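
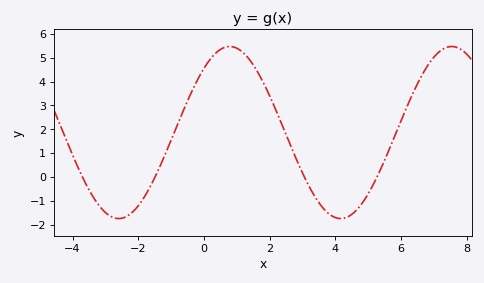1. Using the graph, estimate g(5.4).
0.389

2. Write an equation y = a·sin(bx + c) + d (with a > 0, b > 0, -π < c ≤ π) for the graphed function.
y = 3.61sin(0.93x + 0.842) + 1.86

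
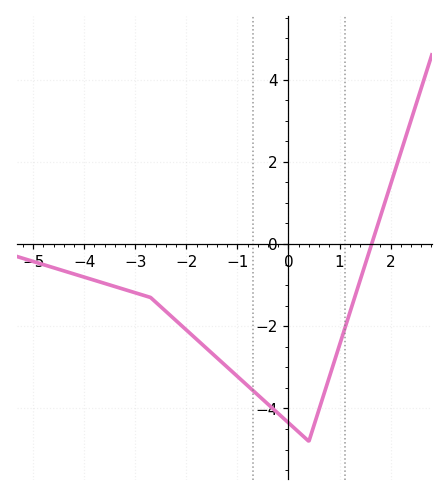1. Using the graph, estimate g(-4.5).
-0.614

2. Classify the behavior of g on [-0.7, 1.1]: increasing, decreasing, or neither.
neither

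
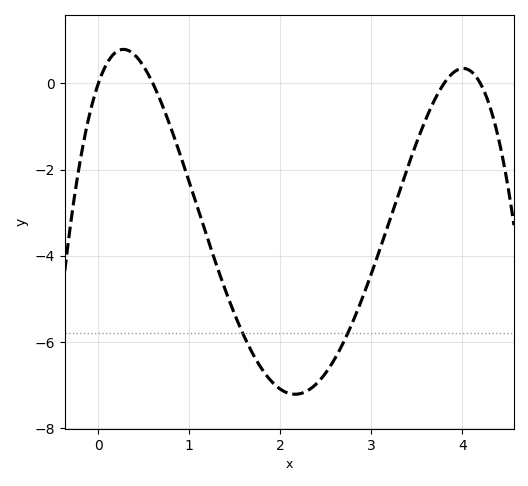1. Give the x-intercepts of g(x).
0, 0.6, 3.8, 4.2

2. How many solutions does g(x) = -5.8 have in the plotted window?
2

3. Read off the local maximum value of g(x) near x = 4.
0.349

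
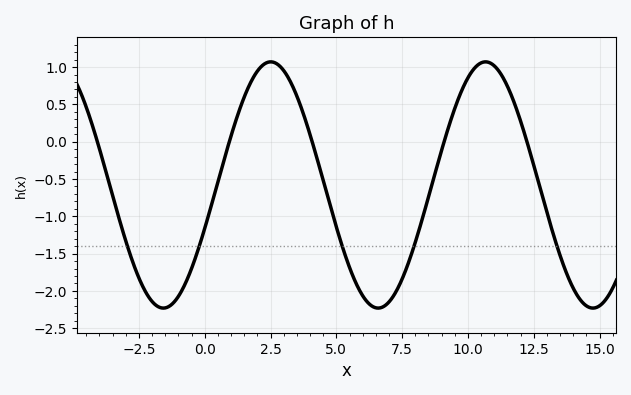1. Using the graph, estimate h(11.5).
0.75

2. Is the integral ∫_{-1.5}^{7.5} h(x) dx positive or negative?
negative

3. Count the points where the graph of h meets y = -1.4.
5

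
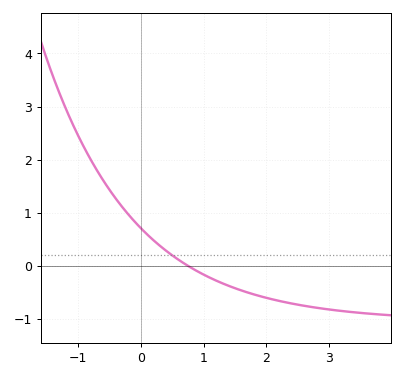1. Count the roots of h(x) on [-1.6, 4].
1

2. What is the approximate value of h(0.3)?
0.4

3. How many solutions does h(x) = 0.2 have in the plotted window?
1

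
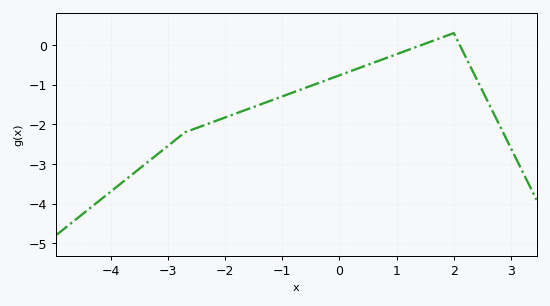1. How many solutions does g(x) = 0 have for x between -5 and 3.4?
2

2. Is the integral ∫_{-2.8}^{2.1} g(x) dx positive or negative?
negative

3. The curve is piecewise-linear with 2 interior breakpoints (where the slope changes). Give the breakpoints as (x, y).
(-2.7, -2.2); (2, 0.3)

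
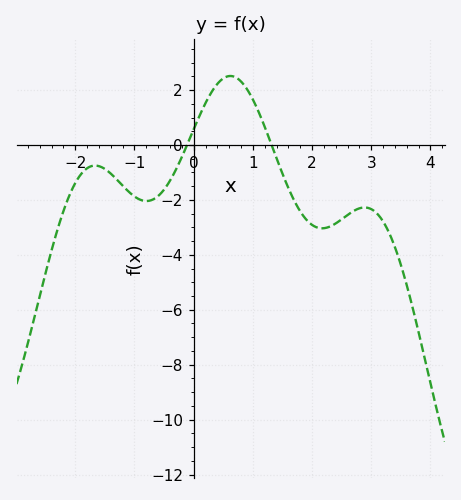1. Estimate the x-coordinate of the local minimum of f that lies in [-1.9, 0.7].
-0.797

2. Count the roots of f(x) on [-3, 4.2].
2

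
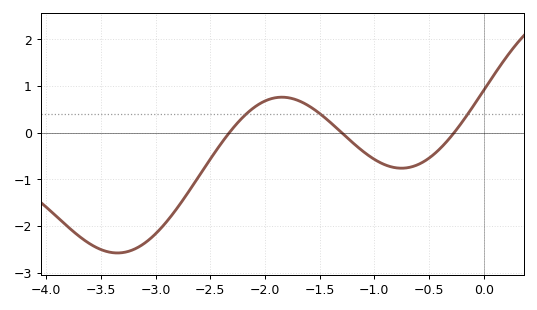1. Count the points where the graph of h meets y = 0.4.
3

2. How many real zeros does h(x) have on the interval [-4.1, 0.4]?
3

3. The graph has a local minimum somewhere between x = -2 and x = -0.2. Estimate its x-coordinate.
-0.8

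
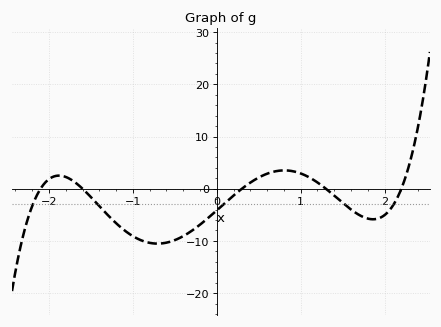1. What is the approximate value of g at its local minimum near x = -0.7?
-11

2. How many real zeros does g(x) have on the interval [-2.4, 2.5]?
5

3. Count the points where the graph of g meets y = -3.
5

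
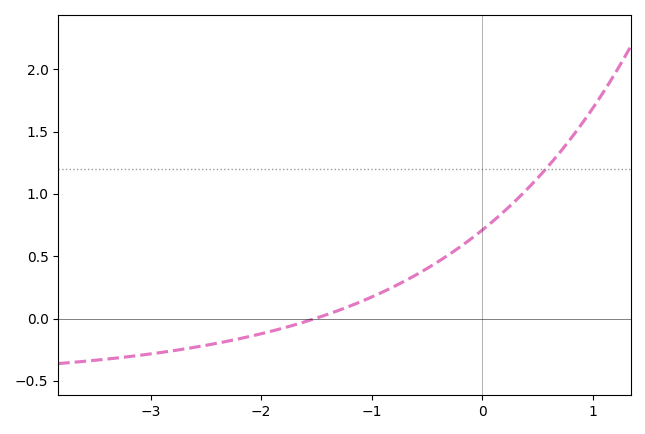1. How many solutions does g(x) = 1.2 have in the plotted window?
1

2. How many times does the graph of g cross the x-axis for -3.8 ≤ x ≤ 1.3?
1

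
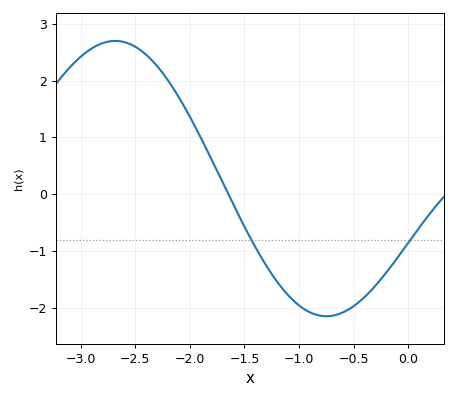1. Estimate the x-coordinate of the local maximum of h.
-2.68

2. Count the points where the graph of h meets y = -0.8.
2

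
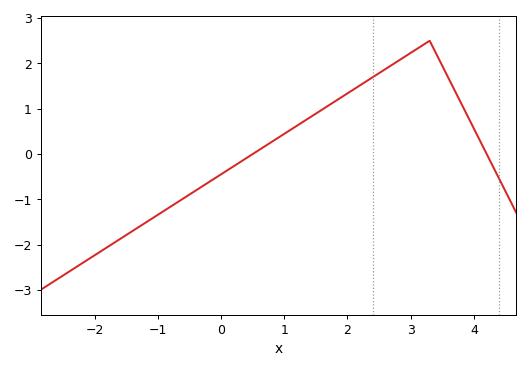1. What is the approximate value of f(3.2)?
2.41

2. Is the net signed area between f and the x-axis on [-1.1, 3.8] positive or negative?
positive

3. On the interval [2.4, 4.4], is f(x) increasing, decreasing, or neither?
neither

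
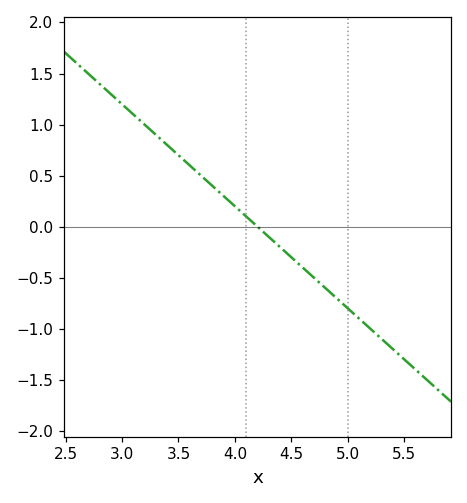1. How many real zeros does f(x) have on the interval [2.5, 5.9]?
1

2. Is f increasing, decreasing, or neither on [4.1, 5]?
decreasing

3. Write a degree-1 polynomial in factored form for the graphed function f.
y = -1(x - 4.2)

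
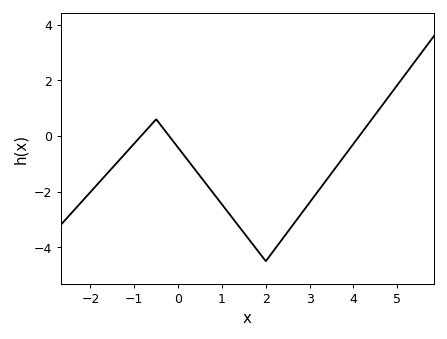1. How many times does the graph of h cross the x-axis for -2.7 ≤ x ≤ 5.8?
3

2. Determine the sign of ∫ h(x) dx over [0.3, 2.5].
negative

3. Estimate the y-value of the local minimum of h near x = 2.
-4.5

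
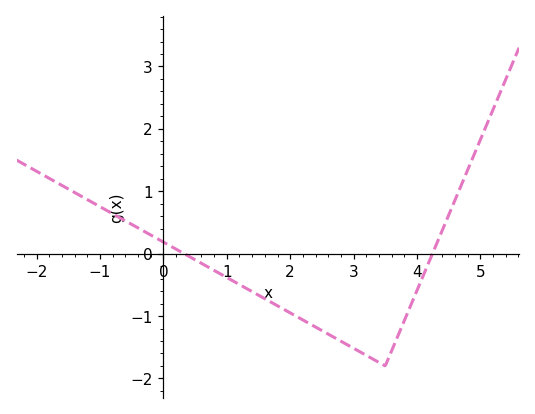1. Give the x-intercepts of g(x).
0.327, 4.24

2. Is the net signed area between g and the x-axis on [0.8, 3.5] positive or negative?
negative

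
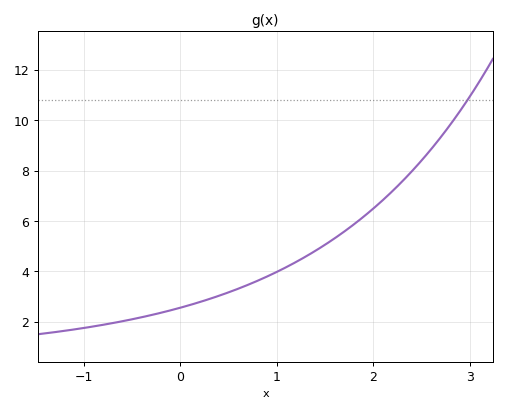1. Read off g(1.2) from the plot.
4.38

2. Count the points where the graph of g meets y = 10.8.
1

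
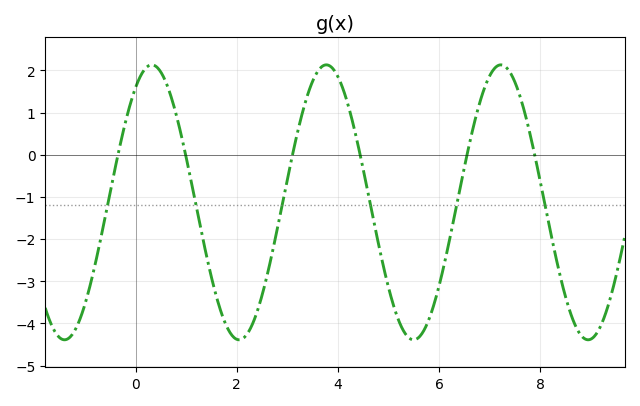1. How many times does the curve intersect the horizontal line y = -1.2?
6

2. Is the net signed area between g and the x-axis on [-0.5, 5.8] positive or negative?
negative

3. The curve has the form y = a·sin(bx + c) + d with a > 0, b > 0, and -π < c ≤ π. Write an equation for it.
y = 3.26sin(1.8x + 0.99) - 1.13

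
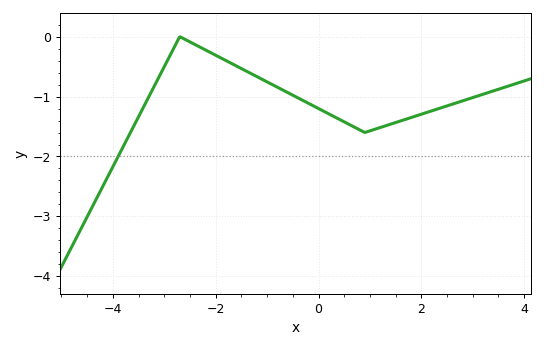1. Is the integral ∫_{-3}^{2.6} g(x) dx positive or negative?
negative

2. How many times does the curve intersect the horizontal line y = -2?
1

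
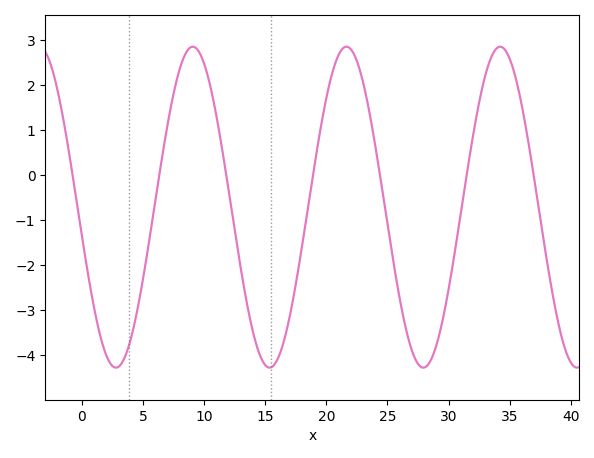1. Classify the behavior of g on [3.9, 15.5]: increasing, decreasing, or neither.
neither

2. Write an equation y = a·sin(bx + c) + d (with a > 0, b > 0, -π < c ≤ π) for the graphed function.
y = 3.56sin(0.5x - 3) - 0.71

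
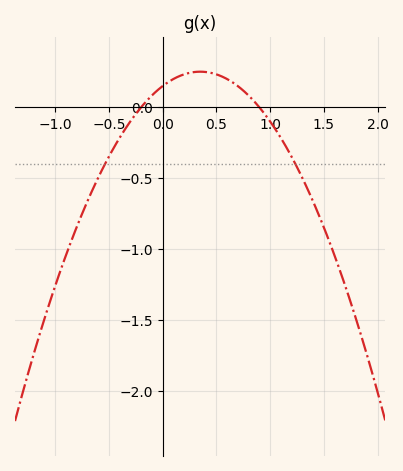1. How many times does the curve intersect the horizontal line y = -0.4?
2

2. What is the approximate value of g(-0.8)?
-0.847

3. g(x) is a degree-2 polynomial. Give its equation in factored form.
y = -0.83(x + 0.2)(x - 0.9)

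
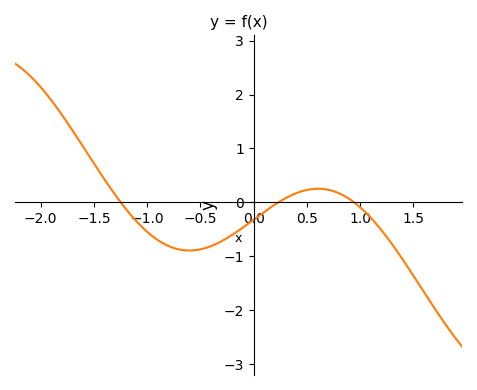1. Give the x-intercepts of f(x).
-1.2, 0.2, 0.9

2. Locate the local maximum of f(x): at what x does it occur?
0.6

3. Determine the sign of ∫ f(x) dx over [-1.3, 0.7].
negative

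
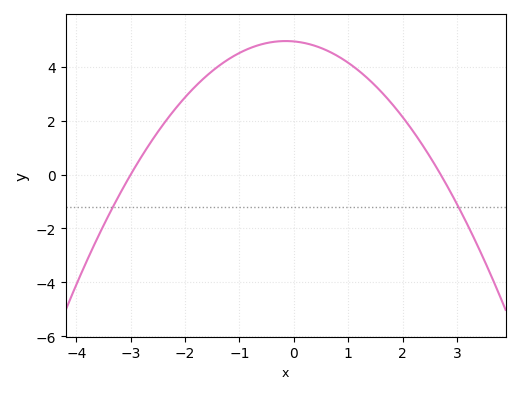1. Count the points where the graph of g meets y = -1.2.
2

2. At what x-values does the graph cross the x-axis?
-3, 2.7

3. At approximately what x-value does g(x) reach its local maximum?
-0.15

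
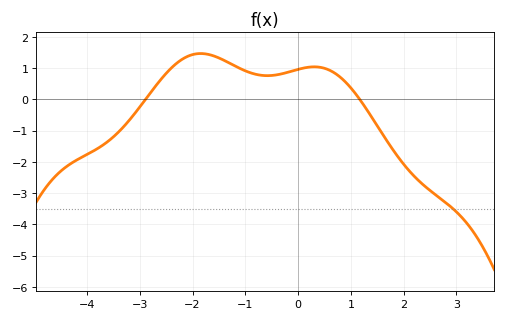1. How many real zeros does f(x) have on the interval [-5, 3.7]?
2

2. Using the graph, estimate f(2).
-2.1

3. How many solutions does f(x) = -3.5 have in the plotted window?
1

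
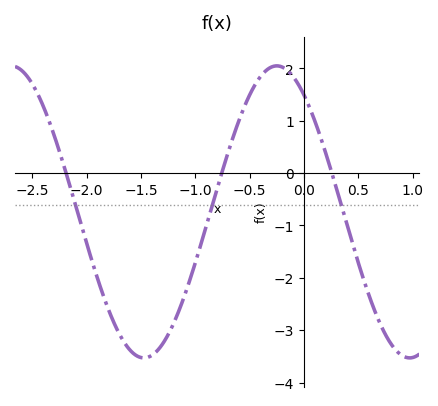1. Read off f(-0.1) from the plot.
1.85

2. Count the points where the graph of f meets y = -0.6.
3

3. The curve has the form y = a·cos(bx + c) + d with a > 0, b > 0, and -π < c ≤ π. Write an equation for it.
y = 2.79cos(2.57x + 0.642) - 0.74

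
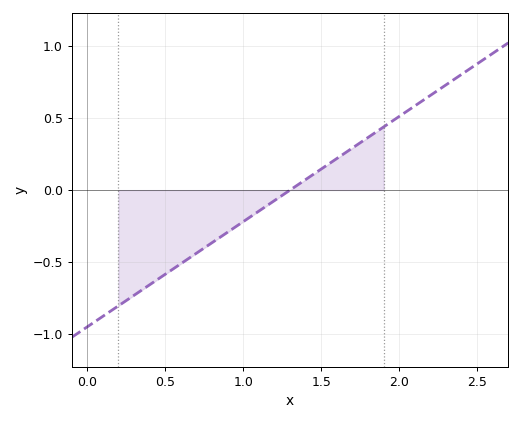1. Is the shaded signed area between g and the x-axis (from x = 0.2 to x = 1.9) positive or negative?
negative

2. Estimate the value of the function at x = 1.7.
0.292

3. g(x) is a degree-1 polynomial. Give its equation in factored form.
y = 0.73(x - 1.3)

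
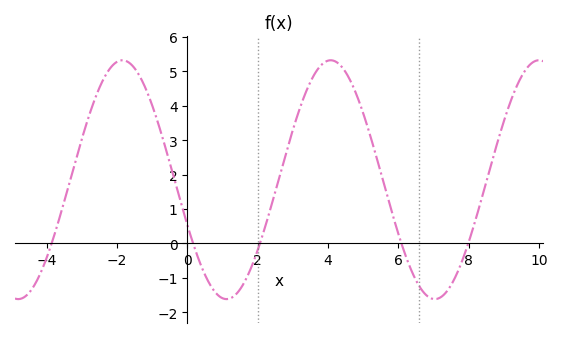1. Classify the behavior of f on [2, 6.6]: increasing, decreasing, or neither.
neither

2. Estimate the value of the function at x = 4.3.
5.2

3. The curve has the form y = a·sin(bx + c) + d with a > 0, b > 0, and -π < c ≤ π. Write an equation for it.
y = 3.47sin(1.1x - 2.8) + 1.85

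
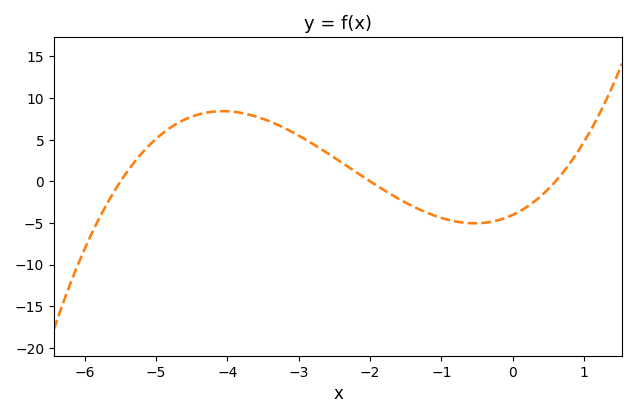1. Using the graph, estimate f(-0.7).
-4.95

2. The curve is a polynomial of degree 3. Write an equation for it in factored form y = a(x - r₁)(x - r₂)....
y = 0.61(x + 5.5)(x + 2)(x - 0.6)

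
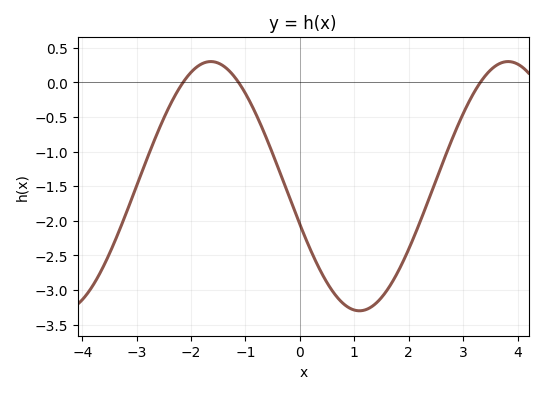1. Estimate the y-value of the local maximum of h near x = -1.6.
0.3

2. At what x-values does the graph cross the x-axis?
-2.15, -1.13, 3.32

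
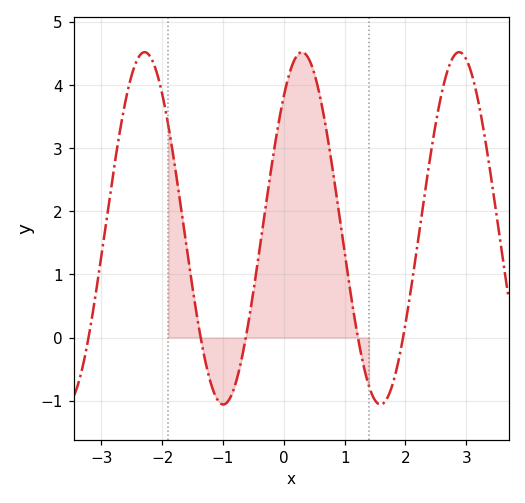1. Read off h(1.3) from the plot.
-0.4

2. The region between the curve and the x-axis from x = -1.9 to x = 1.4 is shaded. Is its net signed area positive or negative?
positive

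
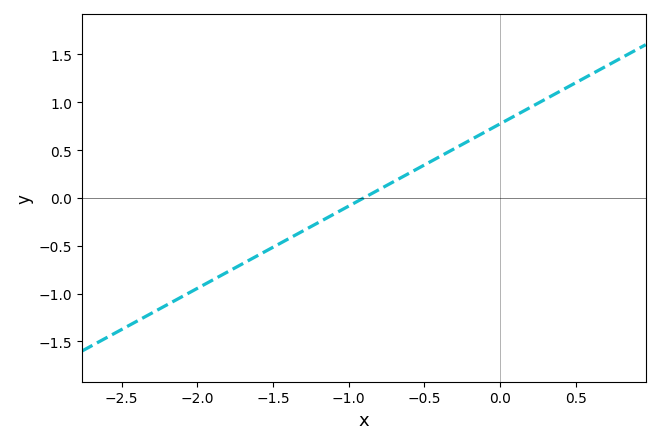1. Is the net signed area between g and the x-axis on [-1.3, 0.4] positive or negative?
positive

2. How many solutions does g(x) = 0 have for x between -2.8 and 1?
1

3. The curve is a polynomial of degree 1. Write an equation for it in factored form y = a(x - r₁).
y = 0.86(x + 0.9)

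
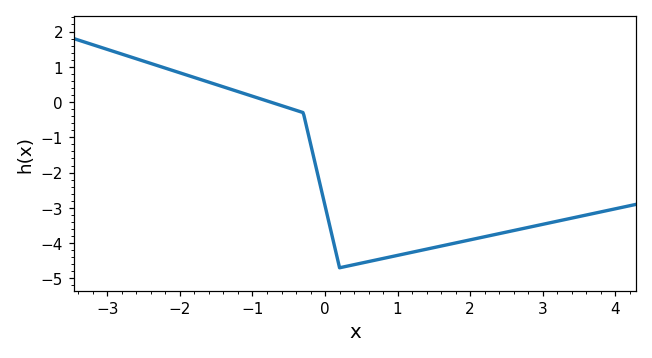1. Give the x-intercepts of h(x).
-0.8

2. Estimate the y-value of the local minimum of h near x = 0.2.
-4.7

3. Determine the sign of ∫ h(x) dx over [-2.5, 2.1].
negative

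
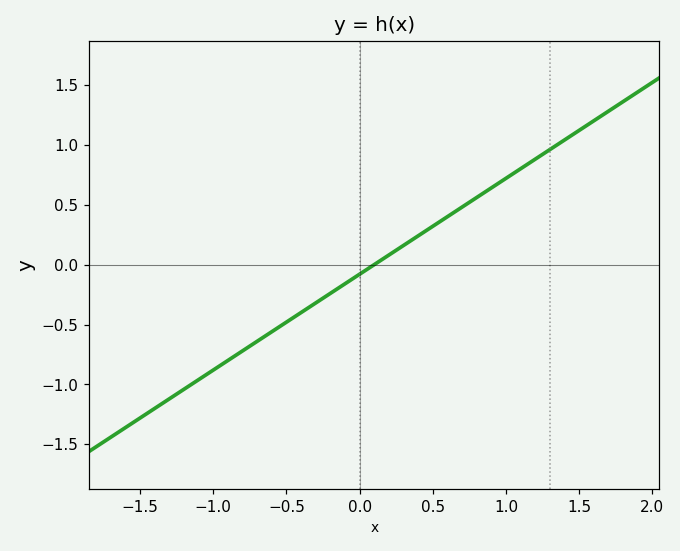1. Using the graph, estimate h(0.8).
0.56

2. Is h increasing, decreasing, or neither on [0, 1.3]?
increasing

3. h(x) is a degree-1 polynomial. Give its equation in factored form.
y = 0.8(x - 0.1)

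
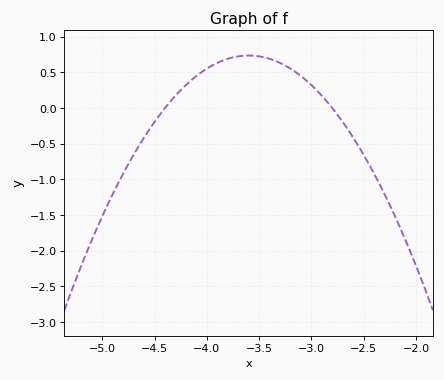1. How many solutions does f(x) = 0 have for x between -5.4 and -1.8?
2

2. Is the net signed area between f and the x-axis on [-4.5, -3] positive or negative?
positive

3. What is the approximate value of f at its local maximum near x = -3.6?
0.75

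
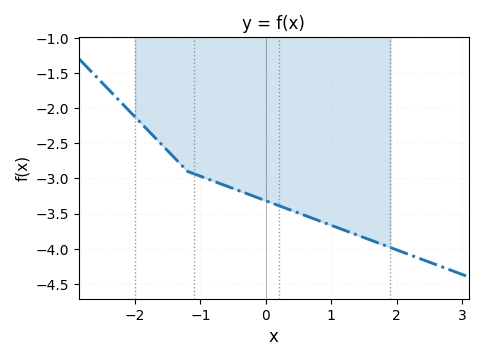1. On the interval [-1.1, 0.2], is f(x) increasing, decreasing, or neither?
decreasing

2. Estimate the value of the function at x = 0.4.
-3.46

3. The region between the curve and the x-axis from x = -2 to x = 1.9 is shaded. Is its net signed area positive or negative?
negative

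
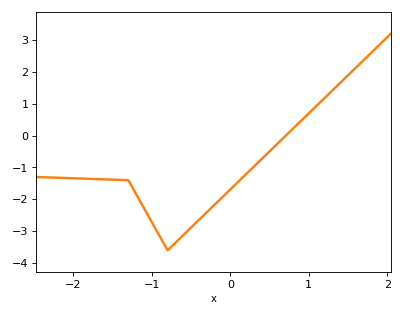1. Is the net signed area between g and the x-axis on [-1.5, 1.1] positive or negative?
negative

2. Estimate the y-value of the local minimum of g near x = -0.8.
-3.6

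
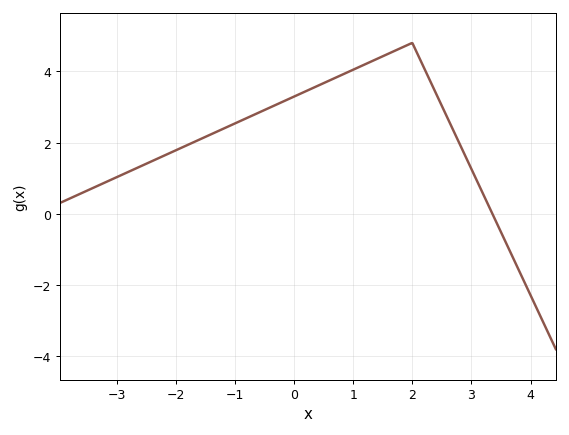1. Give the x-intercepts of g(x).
3.4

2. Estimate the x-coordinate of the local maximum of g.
2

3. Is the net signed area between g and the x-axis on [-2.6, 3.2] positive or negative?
positive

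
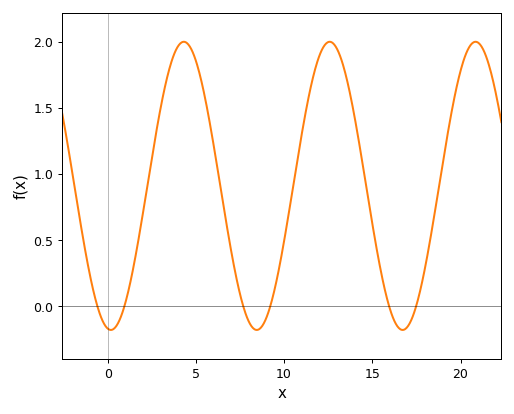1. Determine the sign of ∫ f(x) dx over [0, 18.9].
positive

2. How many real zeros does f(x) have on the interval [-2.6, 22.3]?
6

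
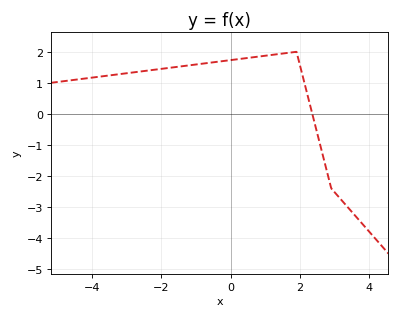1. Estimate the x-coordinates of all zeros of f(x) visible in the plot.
2.35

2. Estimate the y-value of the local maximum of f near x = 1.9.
2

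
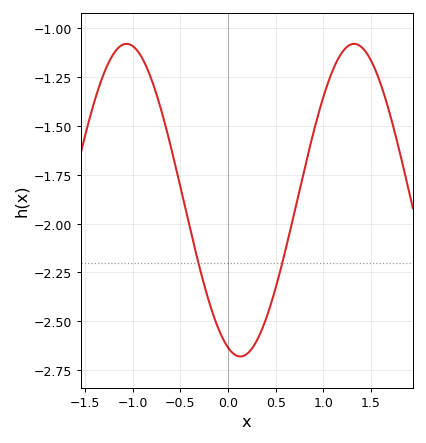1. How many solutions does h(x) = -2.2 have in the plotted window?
2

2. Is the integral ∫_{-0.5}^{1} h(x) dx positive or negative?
negative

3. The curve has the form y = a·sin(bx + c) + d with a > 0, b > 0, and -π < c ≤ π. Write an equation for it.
y = 0.8sin(2.63x - 1.91) - 1.88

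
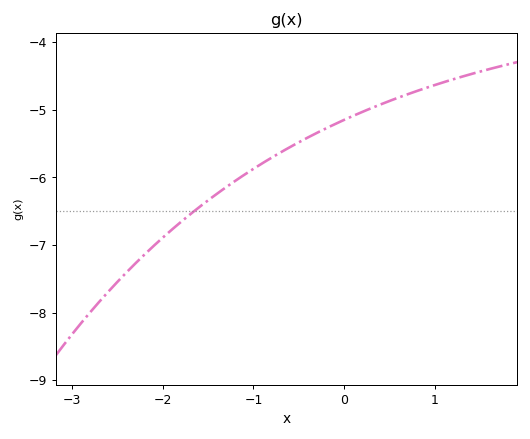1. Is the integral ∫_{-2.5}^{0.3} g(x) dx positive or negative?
negative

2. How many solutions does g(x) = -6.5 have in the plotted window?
1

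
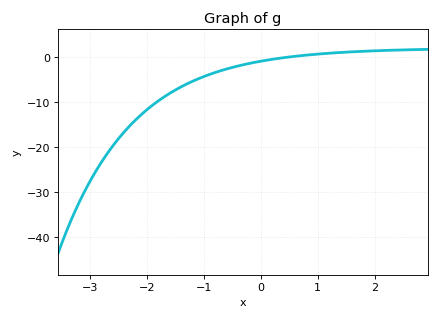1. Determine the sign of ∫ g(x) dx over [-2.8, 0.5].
negative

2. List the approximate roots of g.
0.5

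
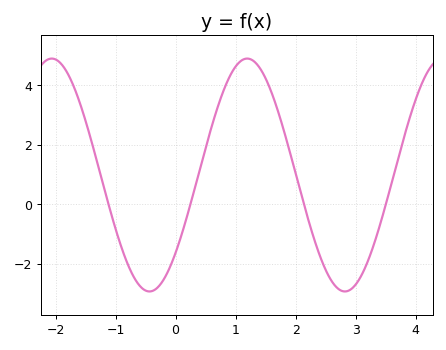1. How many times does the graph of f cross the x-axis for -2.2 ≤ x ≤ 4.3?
4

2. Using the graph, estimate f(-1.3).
1.4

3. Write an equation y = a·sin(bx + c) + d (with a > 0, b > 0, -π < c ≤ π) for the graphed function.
y = 3.91sin(1.9x - 0.73) + 0.98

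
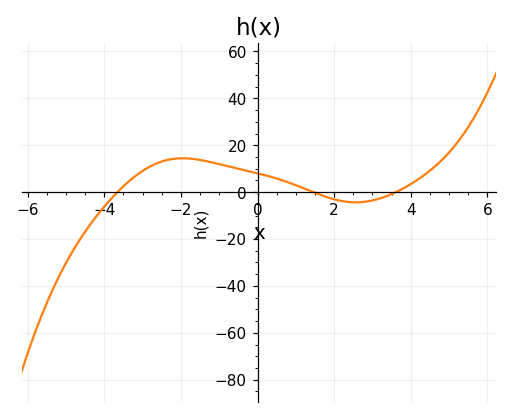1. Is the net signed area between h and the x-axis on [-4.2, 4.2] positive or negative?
positive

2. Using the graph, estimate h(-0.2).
8.84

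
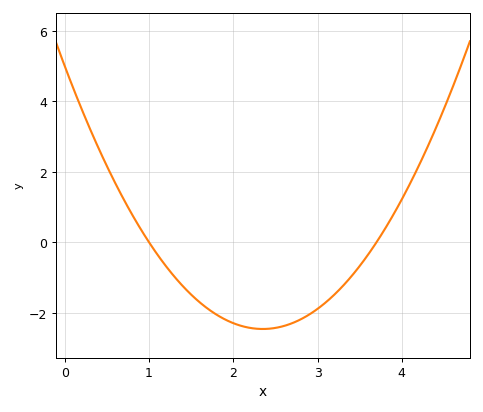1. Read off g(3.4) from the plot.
-0.972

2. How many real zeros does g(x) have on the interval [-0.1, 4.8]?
2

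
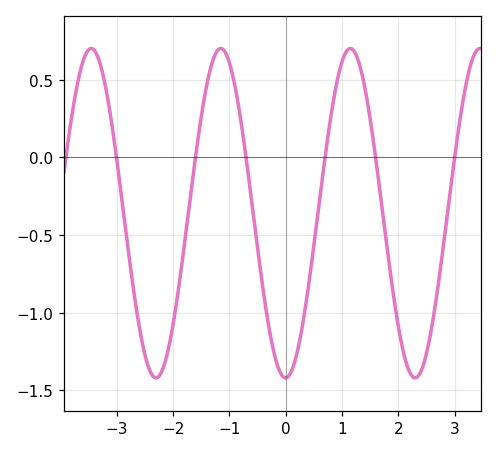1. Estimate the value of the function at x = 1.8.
-0.6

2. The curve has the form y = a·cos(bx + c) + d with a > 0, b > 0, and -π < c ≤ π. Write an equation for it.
y = 1.06cos(2.7x - 3.1) - 0.36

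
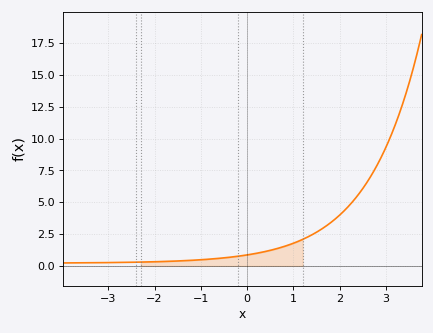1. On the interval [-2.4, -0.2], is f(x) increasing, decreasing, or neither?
increasing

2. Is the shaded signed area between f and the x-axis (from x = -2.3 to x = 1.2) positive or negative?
positive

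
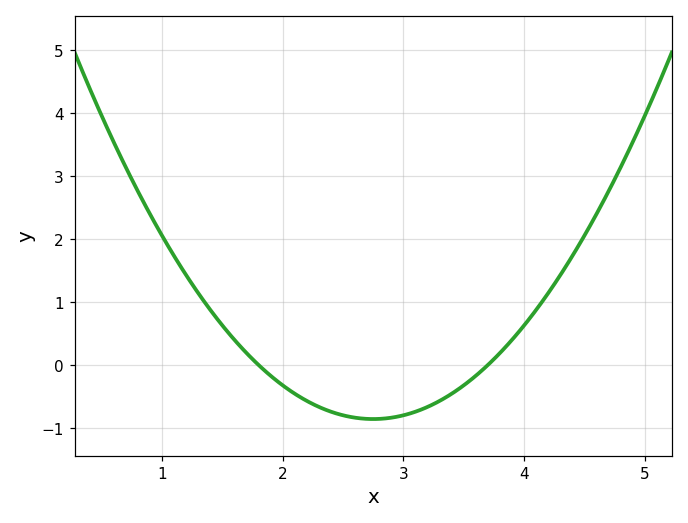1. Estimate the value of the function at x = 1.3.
1.14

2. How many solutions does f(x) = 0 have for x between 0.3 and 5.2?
2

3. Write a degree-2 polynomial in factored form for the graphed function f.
y = 0.95(x - 1.8)(x - 3.7)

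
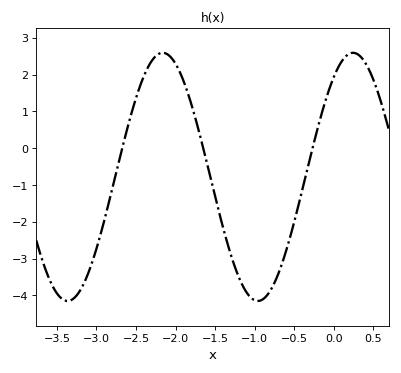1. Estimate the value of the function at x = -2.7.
-0.22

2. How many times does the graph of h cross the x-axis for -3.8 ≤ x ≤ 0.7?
3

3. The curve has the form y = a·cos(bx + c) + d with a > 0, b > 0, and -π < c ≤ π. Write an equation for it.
y = 3.37cos(2.61x - 0.64) - 0.78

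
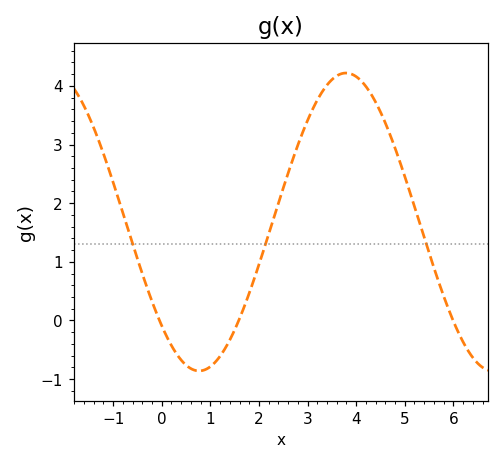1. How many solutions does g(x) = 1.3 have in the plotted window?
3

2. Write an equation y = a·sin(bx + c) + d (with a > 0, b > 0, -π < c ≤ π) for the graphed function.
y = 2.54sin(1.04x - 2.37) + 1.68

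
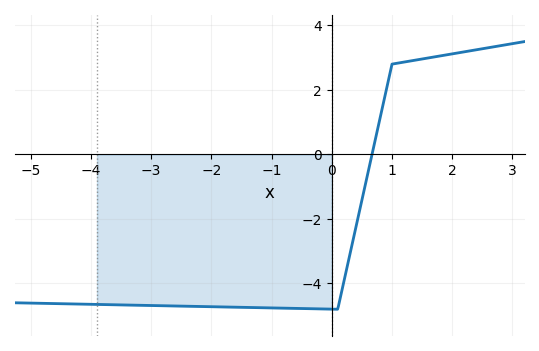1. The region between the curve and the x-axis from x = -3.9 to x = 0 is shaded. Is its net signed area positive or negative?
negative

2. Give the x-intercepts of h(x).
0.668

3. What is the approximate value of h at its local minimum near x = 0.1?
-4.8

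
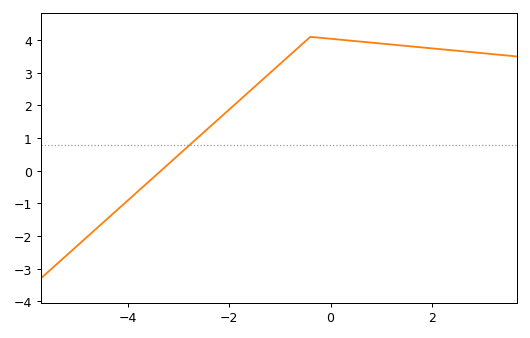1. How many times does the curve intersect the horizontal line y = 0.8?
1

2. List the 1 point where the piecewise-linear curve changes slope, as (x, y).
(-0.4, 4.1)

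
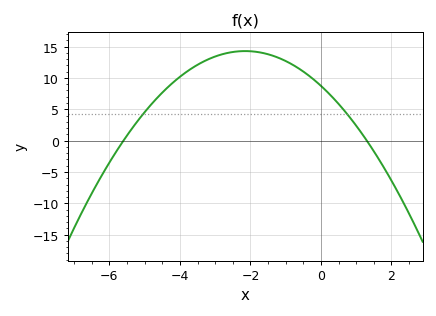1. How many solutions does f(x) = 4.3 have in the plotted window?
2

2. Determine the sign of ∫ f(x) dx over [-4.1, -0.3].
positive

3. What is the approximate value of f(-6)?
-3.5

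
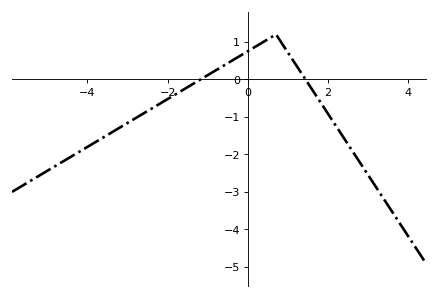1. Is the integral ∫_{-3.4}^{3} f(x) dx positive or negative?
negative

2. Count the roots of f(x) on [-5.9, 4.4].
2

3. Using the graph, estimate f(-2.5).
-0.8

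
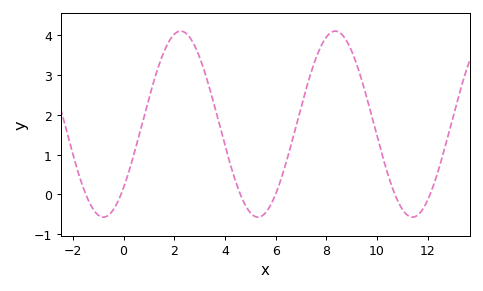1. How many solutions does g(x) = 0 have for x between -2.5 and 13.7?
6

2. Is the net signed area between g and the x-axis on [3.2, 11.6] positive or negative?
positive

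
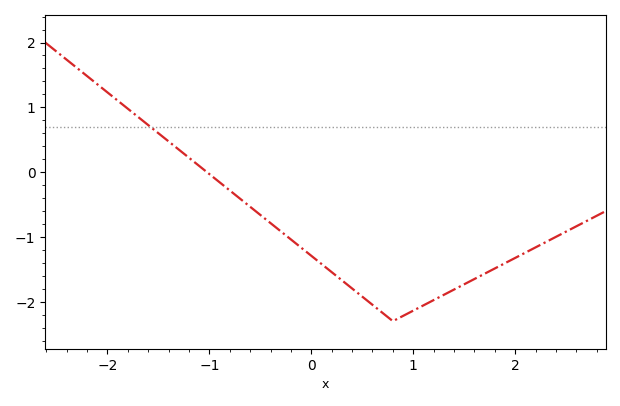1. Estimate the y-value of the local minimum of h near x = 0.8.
-2.3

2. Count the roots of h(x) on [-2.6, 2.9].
1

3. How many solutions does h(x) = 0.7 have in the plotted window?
1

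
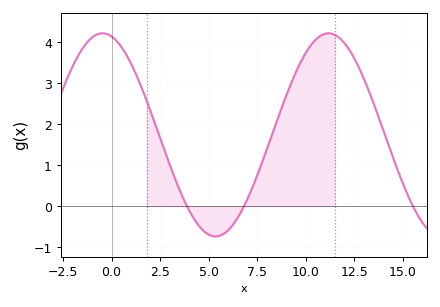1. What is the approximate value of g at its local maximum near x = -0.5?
4.22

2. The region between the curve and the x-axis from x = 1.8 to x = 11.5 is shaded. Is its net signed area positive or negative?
positive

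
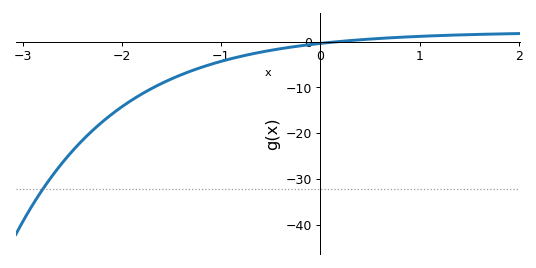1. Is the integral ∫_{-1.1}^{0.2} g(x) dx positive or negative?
negative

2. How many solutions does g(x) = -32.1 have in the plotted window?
1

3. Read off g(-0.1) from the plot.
-1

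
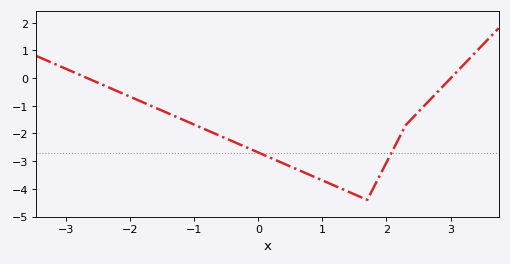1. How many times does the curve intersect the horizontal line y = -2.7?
2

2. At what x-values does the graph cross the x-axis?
-2.67, 3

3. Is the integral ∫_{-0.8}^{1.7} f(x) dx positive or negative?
negative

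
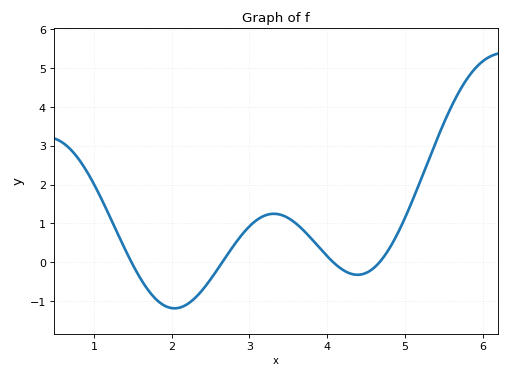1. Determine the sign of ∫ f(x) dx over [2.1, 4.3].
positive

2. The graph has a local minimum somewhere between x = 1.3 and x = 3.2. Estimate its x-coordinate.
2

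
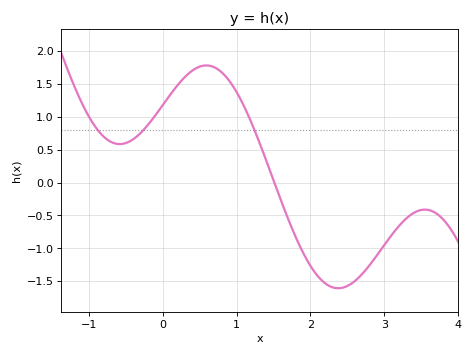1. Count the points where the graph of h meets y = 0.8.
3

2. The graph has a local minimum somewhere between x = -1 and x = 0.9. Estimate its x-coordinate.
-0.588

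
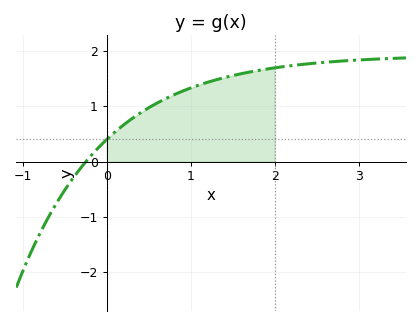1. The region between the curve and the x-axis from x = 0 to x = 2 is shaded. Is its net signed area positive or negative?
positive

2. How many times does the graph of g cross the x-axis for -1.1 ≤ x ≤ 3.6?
1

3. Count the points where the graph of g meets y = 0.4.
1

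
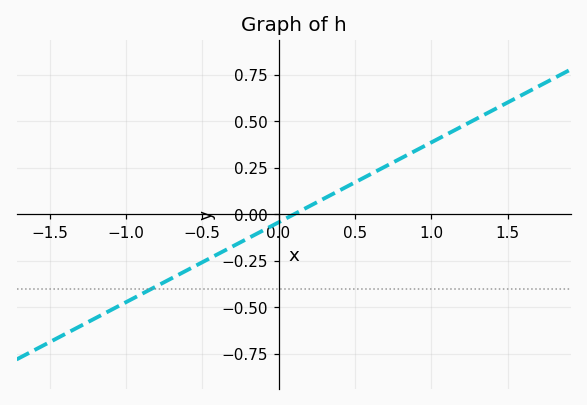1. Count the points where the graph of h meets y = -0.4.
1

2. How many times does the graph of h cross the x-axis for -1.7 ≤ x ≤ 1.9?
1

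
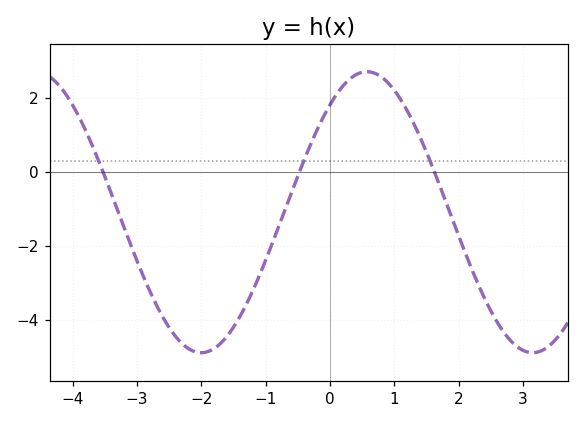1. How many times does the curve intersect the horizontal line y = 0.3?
3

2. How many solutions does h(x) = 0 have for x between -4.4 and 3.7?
3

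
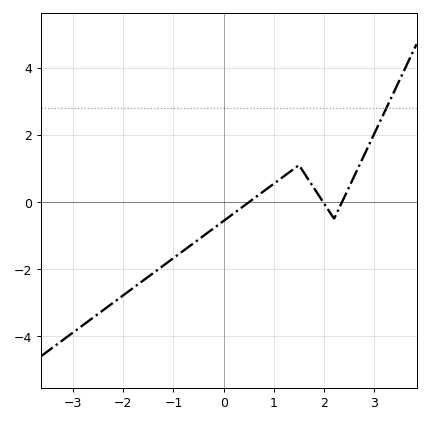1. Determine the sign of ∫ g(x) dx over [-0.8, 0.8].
negative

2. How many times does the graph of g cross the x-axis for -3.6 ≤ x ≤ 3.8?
3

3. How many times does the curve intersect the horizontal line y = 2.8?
1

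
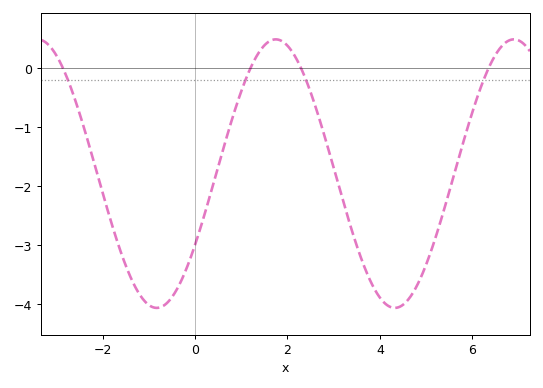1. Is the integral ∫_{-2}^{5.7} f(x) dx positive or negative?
negative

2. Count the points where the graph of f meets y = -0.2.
4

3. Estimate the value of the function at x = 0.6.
-1.4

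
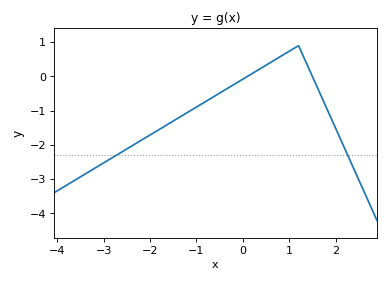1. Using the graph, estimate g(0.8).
0.6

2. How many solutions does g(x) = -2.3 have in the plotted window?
2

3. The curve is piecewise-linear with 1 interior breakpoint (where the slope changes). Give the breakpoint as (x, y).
(1.2, 0.9)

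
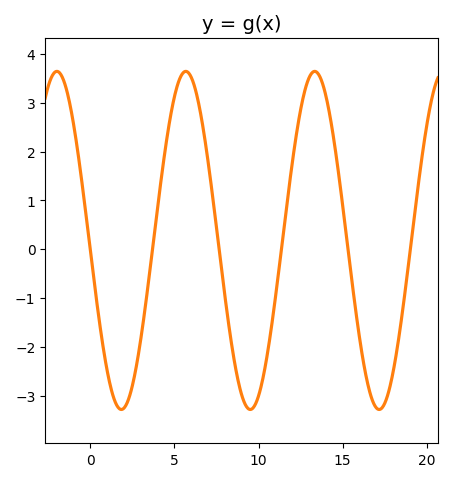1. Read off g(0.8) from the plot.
-2.09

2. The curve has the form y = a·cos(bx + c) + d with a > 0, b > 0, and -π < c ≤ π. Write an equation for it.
y = 3.46cos(0.82x + 1.63) + 0.18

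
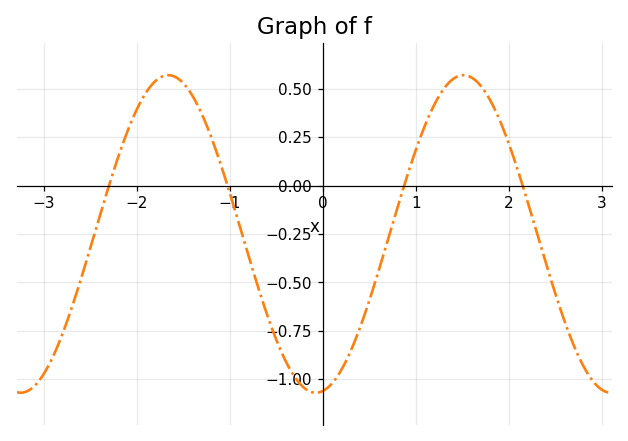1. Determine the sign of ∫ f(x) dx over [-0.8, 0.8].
negative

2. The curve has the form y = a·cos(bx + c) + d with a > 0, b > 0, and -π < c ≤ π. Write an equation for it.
y = 0.82cos(2x - 3) - 0.25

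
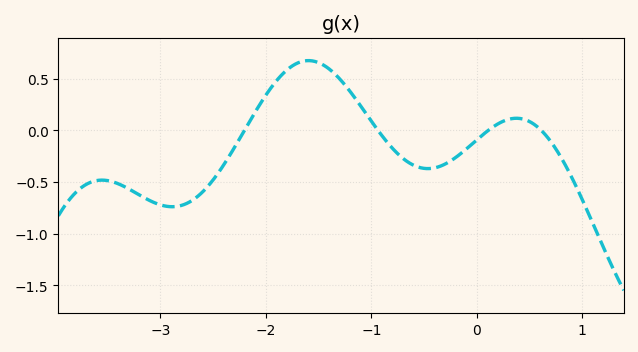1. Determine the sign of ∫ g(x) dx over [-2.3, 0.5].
positive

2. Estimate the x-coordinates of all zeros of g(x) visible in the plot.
-2.2, -0.9, 0.1, 0.6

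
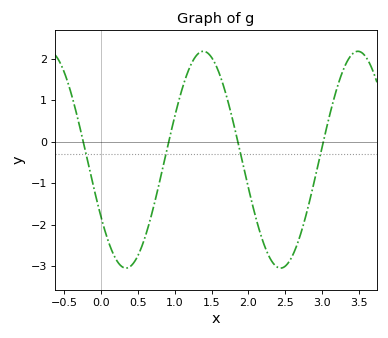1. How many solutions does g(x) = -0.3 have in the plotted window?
4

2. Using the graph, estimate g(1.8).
0.439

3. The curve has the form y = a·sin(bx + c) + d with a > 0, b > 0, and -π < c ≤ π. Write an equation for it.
y = 2.61sin(2.99x - 2.58) - 0.43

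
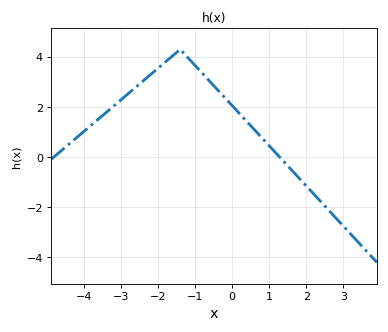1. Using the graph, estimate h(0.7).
1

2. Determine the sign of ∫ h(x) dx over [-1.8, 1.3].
positive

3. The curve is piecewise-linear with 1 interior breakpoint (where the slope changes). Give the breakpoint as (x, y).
(-1.4, 4.3)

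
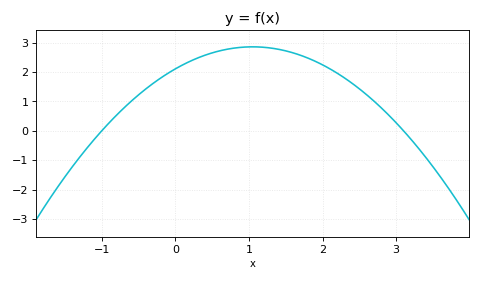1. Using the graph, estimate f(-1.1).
-0.3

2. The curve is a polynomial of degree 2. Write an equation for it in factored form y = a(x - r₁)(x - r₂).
y = -0.68(x + 1)(x - 3.1)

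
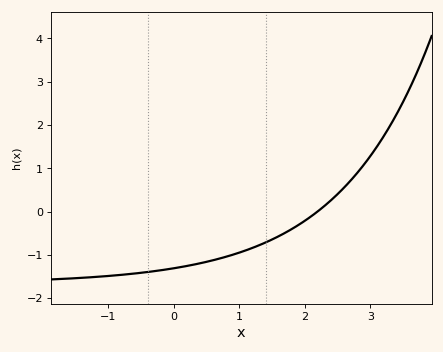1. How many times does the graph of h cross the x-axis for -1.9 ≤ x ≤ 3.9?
1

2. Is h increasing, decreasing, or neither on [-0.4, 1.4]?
increasing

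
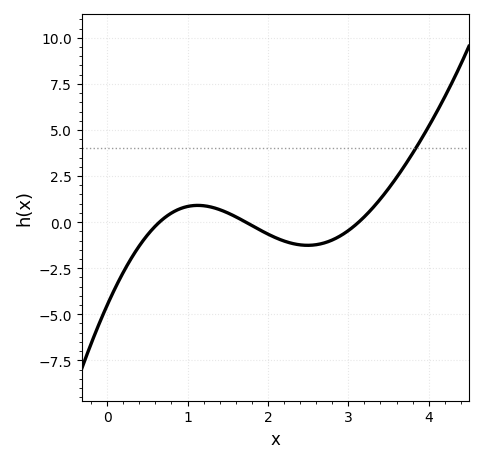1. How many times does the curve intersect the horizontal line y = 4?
1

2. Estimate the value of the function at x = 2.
-0.65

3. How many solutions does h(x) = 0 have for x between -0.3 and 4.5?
3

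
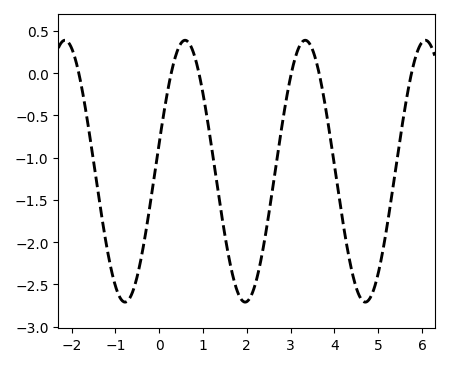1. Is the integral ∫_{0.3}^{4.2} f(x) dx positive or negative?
negative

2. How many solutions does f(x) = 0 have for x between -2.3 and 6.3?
6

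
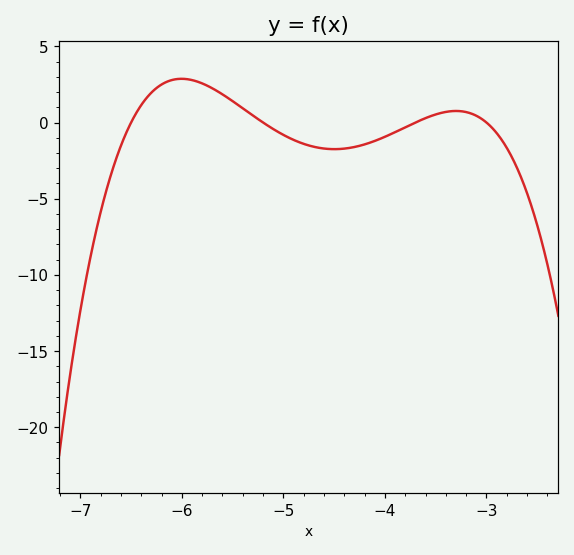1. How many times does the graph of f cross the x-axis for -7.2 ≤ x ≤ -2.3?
4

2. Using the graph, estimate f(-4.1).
-1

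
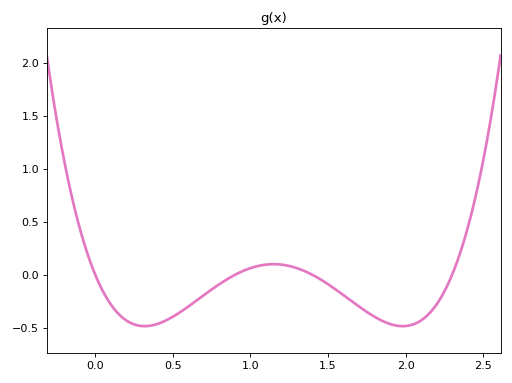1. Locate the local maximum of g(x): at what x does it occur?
1.15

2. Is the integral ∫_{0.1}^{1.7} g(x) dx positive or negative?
negative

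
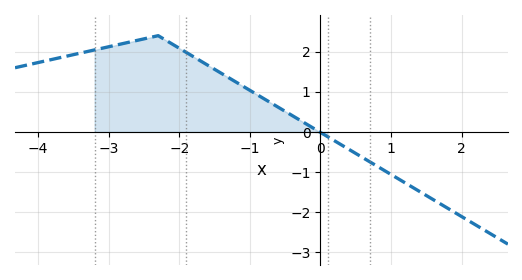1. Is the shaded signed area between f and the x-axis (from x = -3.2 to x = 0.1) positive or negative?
positive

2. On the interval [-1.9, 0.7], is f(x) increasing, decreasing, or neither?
decreasing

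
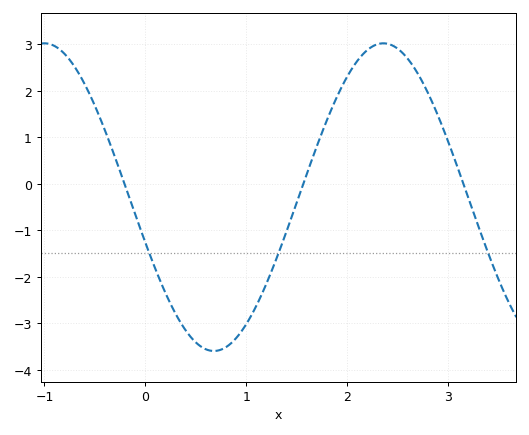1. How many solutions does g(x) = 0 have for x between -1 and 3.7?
3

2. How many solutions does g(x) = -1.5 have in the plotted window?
3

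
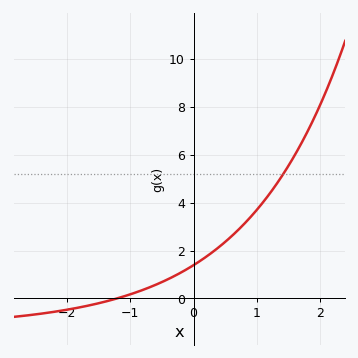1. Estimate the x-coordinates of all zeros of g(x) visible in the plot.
-1.21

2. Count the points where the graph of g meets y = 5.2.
1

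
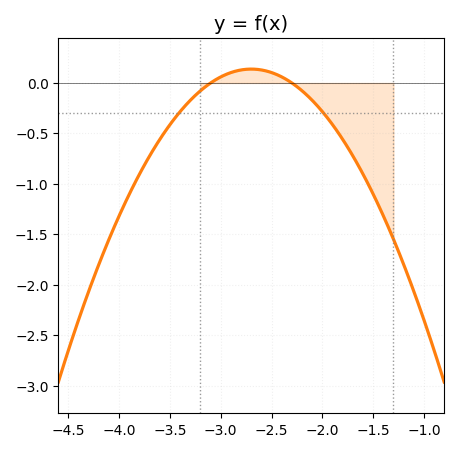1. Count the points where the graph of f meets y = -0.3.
2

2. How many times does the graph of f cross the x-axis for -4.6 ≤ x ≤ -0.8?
2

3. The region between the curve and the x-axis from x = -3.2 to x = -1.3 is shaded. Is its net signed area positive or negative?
negative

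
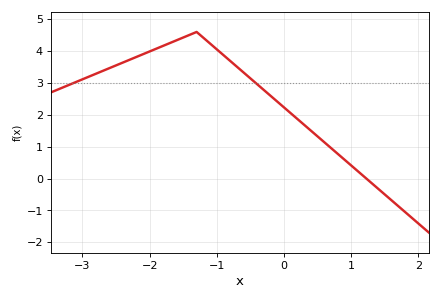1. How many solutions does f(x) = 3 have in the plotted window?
2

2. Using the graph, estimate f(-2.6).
3.5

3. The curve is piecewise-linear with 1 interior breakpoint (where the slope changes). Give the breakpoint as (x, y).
(-1.3, 4.6)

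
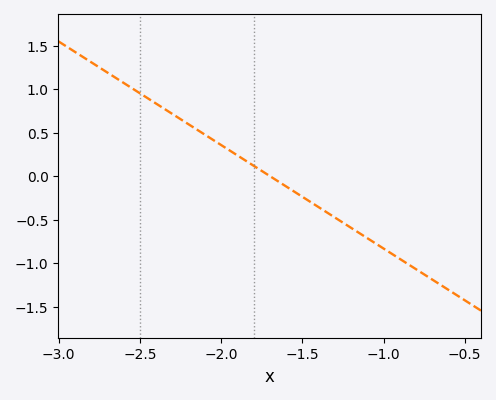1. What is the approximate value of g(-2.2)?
0.6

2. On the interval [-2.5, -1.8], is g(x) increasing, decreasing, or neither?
decreasing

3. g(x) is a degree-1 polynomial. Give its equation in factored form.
y = -1.19(x + 1.7)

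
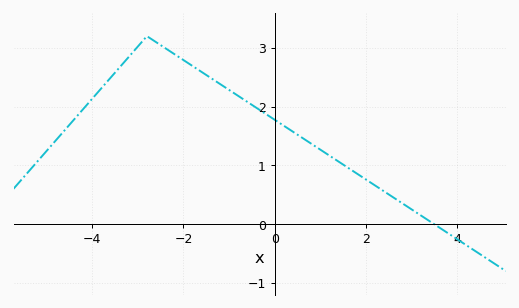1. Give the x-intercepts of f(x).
3.49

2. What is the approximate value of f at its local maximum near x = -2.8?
3.2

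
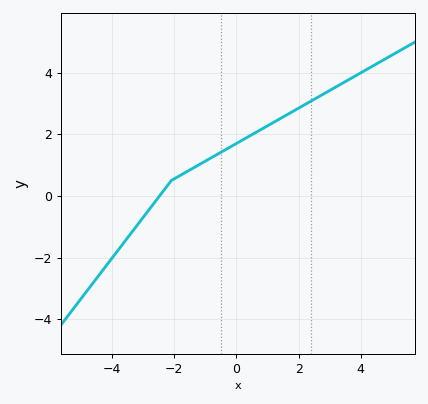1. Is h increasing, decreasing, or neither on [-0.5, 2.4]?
increasing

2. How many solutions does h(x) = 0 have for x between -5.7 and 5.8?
1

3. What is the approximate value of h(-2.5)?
0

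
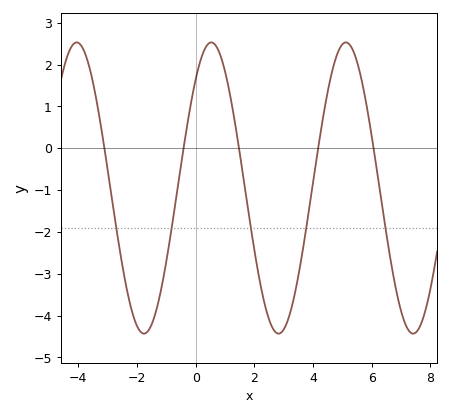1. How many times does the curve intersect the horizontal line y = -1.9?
5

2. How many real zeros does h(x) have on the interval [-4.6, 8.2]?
5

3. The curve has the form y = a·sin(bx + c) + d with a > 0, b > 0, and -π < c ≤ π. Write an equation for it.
y = 3.48sin(1.4x + 0.84) - 0.95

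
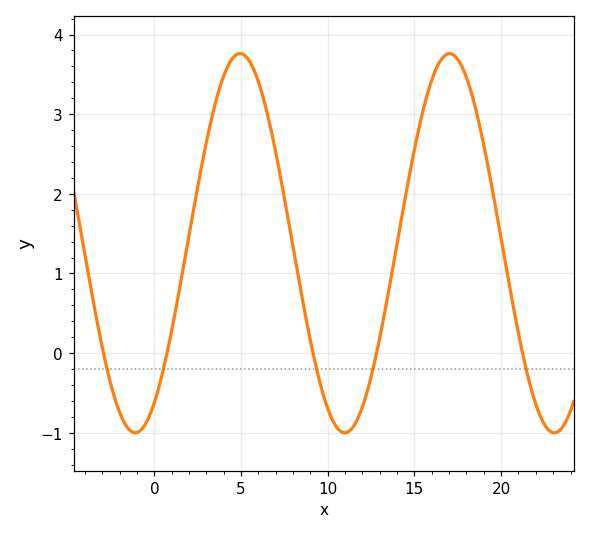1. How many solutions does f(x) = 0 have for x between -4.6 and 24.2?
5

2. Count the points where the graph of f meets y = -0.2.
5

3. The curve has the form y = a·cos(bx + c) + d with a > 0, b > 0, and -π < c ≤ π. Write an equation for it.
y = 2.38cos(0.52x - 2.6) + 1.38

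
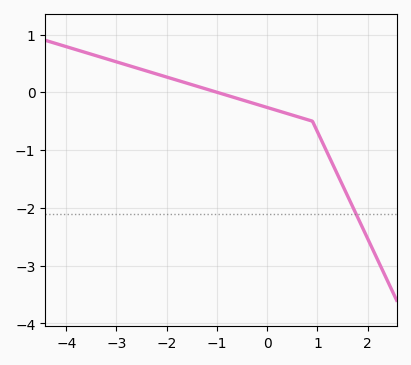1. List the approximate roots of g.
-0.999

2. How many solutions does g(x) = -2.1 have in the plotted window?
1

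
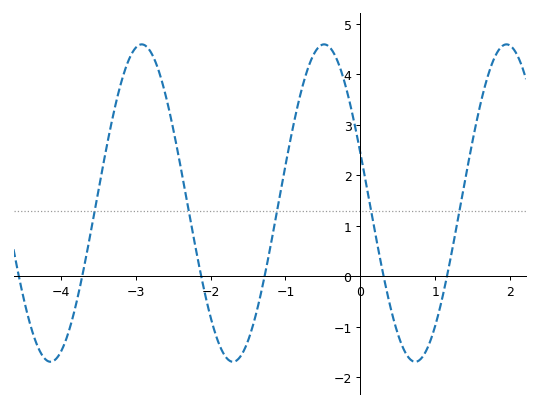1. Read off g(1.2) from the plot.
0.3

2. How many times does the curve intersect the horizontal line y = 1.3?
5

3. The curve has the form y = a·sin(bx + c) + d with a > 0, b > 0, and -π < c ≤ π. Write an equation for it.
y = 3.14sin(2.6x + 2.8) + 1.45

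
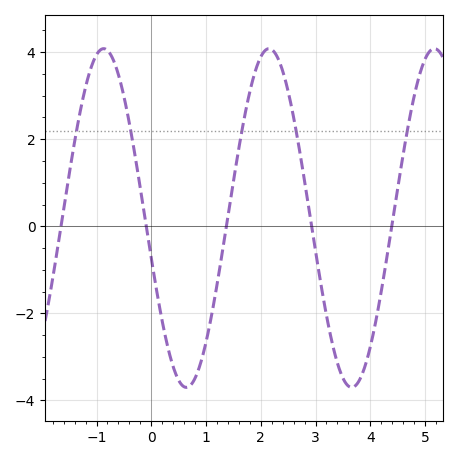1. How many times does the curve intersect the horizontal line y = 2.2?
5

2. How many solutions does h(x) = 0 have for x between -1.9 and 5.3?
5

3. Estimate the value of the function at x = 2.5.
3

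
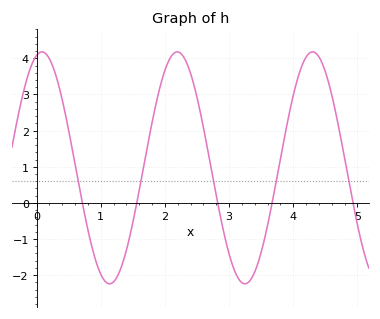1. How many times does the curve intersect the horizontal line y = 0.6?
5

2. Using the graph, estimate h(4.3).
4.2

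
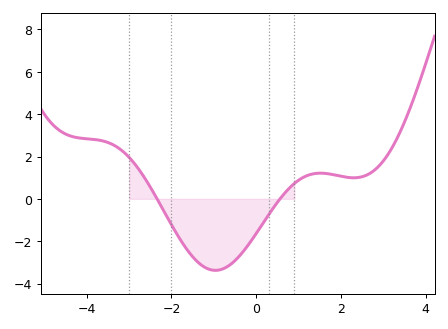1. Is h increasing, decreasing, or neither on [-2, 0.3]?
neither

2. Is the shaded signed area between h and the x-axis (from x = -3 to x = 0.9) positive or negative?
negative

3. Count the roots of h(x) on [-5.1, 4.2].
2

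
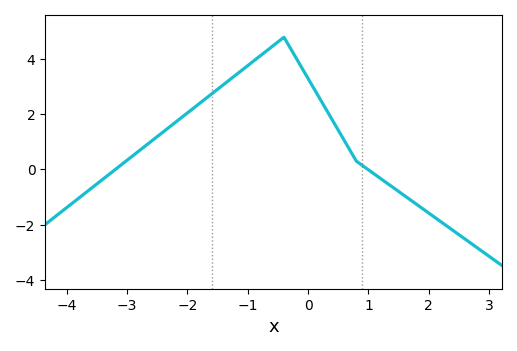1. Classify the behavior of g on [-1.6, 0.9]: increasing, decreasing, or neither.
neither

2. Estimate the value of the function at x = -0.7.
4.28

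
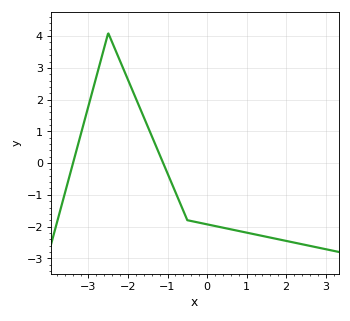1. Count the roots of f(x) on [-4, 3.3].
2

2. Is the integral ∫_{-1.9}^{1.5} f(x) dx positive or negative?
negative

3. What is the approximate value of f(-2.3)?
3.5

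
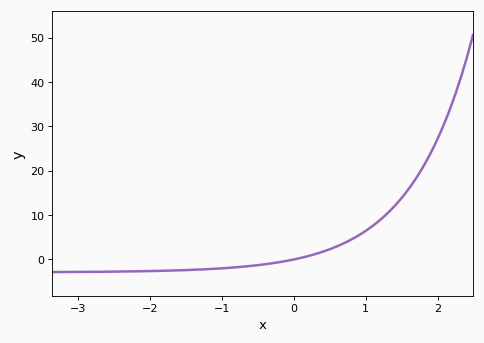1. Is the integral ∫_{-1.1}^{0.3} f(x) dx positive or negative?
negative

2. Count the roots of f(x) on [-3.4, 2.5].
1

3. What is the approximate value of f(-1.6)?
-2.47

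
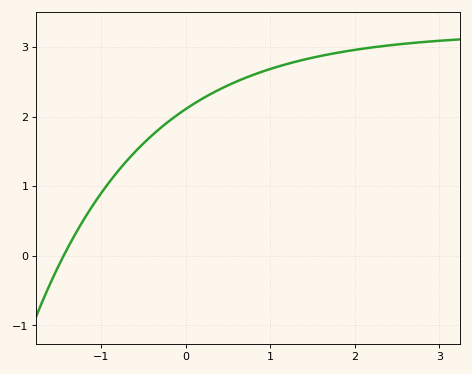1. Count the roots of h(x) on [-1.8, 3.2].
1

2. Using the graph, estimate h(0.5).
2.45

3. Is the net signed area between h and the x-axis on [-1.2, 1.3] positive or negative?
positive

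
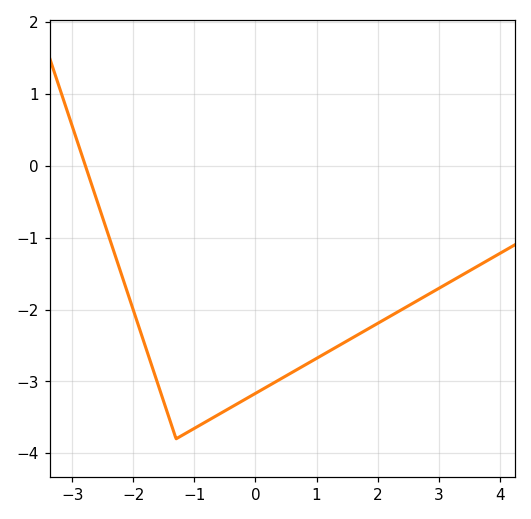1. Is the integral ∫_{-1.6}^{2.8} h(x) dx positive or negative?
negative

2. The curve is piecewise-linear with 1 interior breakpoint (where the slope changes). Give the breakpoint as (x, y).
(-1.3, -3.8)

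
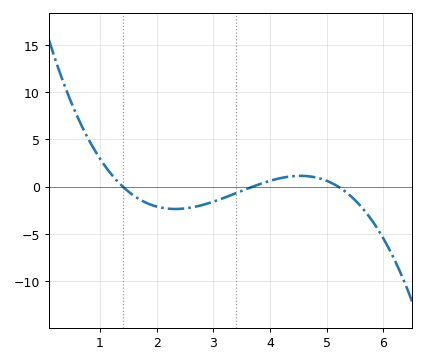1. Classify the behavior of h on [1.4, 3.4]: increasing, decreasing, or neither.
neither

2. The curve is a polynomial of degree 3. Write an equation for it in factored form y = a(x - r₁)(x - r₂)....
y = -0.65(x - 1.4)(x - 3.7)(x - 5.2)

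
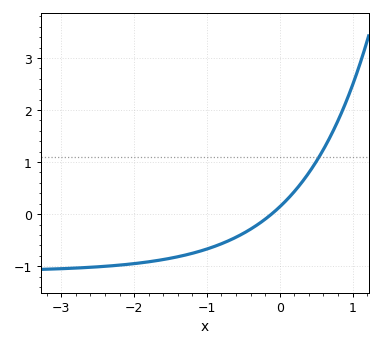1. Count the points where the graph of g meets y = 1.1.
1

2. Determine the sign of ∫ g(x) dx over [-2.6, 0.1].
negative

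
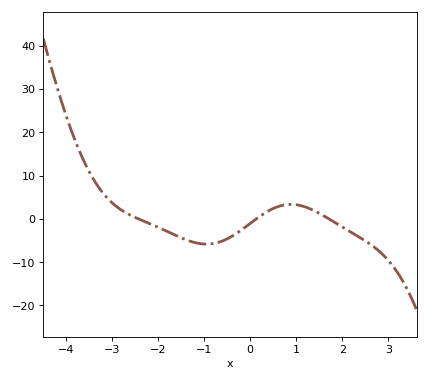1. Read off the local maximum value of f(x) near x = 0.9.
3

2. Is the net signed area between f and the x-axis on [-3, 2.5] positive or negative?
negative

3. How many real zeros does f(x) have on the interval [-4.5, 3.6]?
3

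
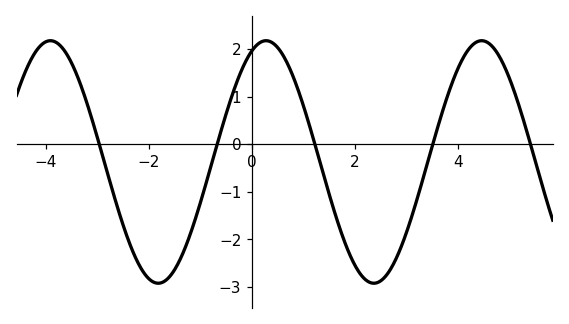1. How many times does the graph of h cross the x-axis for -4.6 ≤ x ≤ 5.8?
5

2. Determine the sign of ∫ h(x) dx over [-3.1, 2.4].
negative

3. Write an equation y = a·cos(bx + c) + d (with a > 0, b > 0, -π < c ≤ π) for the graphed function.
y = 2.55cos(1.5x - 0.41) - 0.37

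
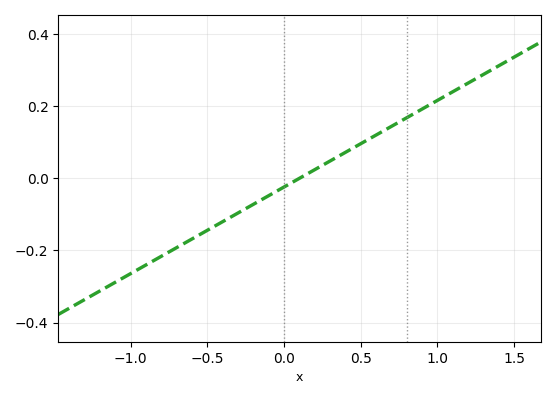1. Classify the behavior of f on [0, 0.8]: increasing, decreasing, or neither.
increasing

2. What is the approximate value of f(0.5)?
0.096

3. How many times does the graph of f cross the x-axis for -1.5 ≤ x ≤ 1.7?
1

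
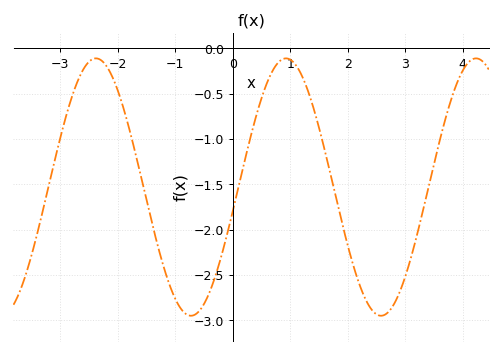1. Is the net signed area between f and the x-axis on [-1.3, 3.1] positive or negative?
negative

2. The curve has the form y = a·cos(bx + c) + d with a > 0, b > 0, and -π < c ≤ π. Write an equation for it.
y = 1.42cos(1.9x - 1.76) - 1.53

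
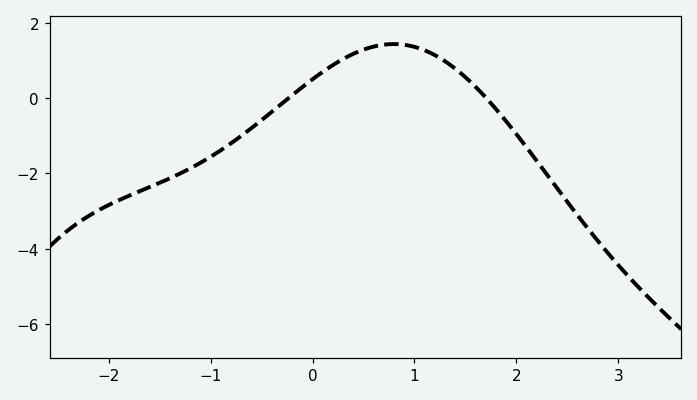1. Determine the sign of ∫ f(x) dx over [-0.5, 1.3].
positive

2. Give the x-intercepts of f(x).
-0.236, 1.71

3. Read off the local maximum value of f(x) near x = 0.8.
1.44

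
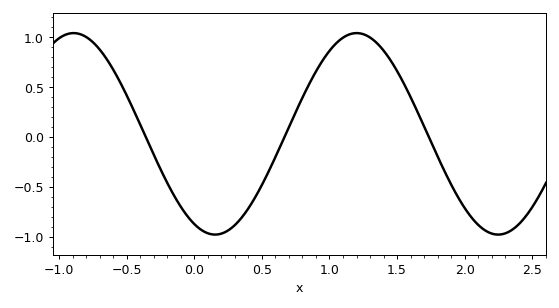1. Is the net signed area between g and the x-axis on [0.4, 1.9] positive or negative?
positive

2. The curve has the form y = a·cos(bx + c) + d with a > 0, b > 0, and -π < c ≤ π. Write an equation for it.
y = 1.01cos(3x + 2.68) + 0.03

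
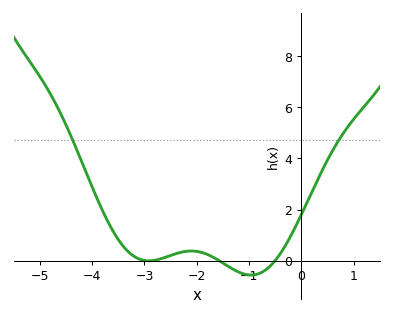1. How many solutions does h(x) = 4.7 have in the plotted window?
2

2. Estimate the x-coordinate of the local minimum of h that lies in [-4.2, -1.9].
-2.92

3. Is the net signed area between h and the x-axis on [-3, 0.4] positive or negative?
positive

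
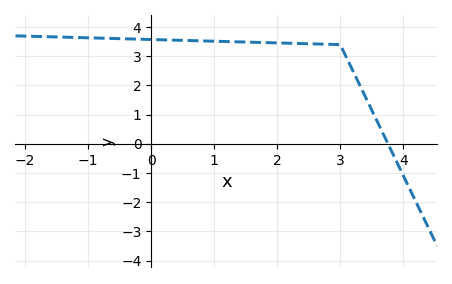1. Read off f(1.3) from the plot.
3.5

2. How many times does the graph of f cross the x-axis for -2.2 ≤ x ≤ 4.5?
1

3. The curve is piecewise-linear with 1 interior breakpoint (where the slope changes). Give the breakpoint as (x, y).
(3, 3.4)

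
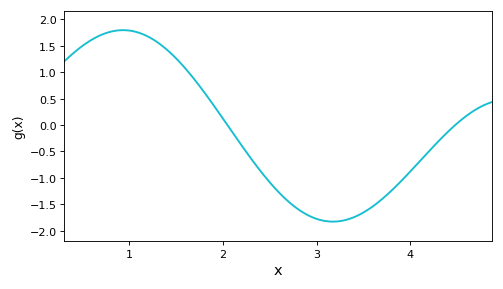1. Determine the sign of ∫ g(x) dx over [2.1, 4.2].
negative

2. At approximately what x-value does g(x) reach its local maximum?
0.934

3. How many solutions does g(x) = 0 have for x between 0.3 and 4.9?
2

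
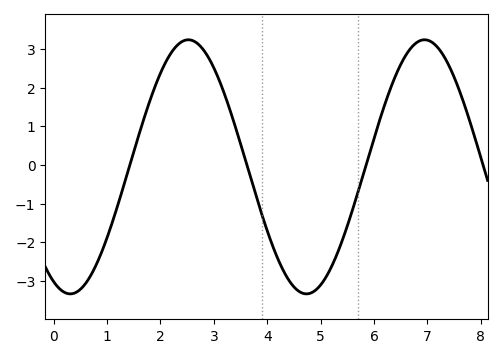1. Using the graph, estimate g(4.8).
-3.3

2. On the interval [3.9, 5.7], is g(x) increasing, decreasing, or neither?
neither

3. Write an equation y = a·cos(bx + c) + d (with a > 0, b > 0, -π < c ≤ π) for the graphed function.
y = 3.29cos(1.4x + 2.7) - 0.05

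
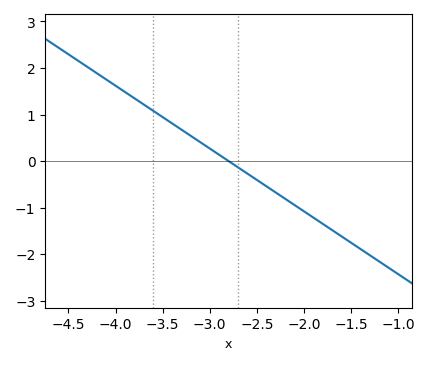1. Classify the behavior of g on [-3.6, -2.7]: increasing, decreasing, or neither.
decreasing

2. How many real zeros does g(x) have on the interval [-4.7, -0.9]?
1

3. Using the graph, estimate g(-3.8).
1.35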